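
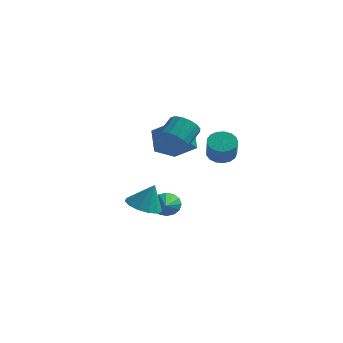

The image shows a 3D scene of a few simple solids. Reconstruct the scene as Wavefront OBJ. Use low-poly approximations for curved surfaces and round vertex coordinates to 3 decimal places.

v -1.912 3.672 -0.775
v -1.311 4.009 -0.79
v -0.926 3.366 0.16
v -1.528 3.028 0.175
v -1.499 4.192 -0.59
v -1.114 3.549 0.36
v -1.782 4.256 -0.432
v -1.397 3.613 0.518
v -2.095 4.186 -0.352
v -1.71 3.543 0.597
v -2.366 3.998 -0.37
v -1.981 3.355 0.58
v -2.533 3.736 -0.48
v -2.148 3.092 0.47
v -2.558 3.458 -0.658
v -2.173 2.815 0.292
v -2.435 3.23 -0.862
v -2.05 2.586 0.087
v -2.193 3.103 -1.047
v -1.808 2.459 -0.097
v -1.886 3.106 -1.169
v -1.501 2.463 -0.219
v -1.585 3.239 -1.201
v -1.2 2.595 -0.251
v -1.359 3.471 -1.135
v -0.975 2.827 -0.185
v -1.26 3.749 -0.987
v -0.876 3.105 -0.037
v -2.989 -1.251 -2.554
v -2.241 -0.969 -2.872
v -2.551 -1.049 -1.346
v -2.528 -0.58 -2.833
v -2.962 -0.405 -2.705
v -3.404 -0.498 -2.529
v -3.714 -0.83 -2.361
v -3.794 -1.296 -2.254
v -3.618 -1.747 -2.243
v -3.243 -2.041 -2.33
v -2.787 -2.084 -2.488
v -2.395 -1.862 -2.667
v -2.192 -1.447 -2.81
v -4.081 2.547 -3.983
v -3.685 2.558 -4.523
v -3.439 1.373 -3.537
v -3.515 2.742 -4.284
v -3.496 2.874 -3.963
v -3.635 2.918 -3.648
v -3.893 2.863 -3.423
v -4.201 2.723 -3.348
v -4.477 2.536 -3.443
v -4.647 2.352 -3.683
v -4.665 2.22 -4.003
v -4.527 2.176 -4.318
v -4.269 2.231 -4.543
v -3.961 2.371 -4.618
v -2.896 2.601 0.323
v -2.367 2 1.172
v -3.813 1.04 -0.212
v -3.284 0.439 0.637
v -4.08 1.25 0.904
v -3.513 2.215 1.235
v -2.667 0.825 -0.275
v -2.1 1.79 0.056
v -2.226 0.902 0.803
v -3.099 1.165 1.532
v -3.081 1.875 -0.572
v -3.954 2.138 0.157
v -1.651 -1.09 1.408
v -1.368 -0.698 0.861
v -1.266 0.182 1.545
v -1.549 -0.21 2.092
v -1.741 -0.639 0.841
v -1.639 0.241 1.525
v -2.09 -0.701 0.973
v -1.987 0.179 1.657
v -2.321 -0.868 1.221
v -2.218 0.013 1.906
v -2.373 -1.093 1.52
v -2.27 -0.213 2.204
v -2.231 -1.319 1.788
v -2.128 -0.438 2.473
v -1.934 -1.482 1.955
v -1.832 -0.602 2.639
v -1.561 -1.541 1.975
v -1.459 -0.661 2.659
v -1.213 -1.479 1.843
v -1.11 -0.599 2.527
v -0.982 -1.313 1.594
v -0.879 -0.432 2.279
v -0.93 -1.087 1.296
v -0.827 -0.207 1.98
v -1.072 -0.862 1.027
v -0.969 0.019 1.712
f 2 1 5
f 2 5 3
f 3 5 6
f 3 6 4
f 5 1 7
f 5 7 6
f 6 7 8
f 6 8 4
f 7 1 9
f 7 9 8
f 8 9 10
f 8 10 4
f 9 1 11
f 9 11 10
f 10 11 12
f 10 12 4
f 11 1 13
f 11 13 12
f 12 13 14
f 12 14 4
f 13 1 15
f 13 15 14
f 14 15 16
f 14 16 4
f 15 1 17
f 15 17 16
f 16 17 18
f 16 18 4
f 17 1 19
f 17 19 18
f 18 19 20
f 18 20 4
f 19 1 21
f 19 21 20
f 20 21 22
f 20 22 4
f 21 1 23
f 21 23 22
f 22 23 24
f 22 24 4
f 23 1 25
f 23 25 24
f 24 25 26
f 24 26 4
f 25 1 27
f 25 27 26
f 26 27 28
f 26 28 4
f 27 1 2
f 27 2 28
f 28 2 3
f 28 3 4
f 30 29 32
f 30 32 31
f 32 29 33
f 32 33 31
f 33 29 34
f 33 34 31
f 34 29 35
f 34 35 31
f 35 29 36
f 35 36 31
f 36 29 37
f 36 37 31
f 37 29 38
f 37 38 31
f 38 29 39
f 38 39 31
f 39 29 40
f 39 40 31
f 40 29 41
f 40 41 31
f 41 29 30
f 41 30 31
f 43 42 45
f 43 45 44
f 45 42 46
f 45 46 44
f 46 42 47
f 46 47 44
f 47 42 48
f 47 48 44
f 48 42 49
f 48 49 44
f 49 42 50
f 49 50 44
f 50 42 51
f 50 51 44
f 51 42 52
f 51 52 44
f 52 42 53
f 52 53 44
f 53 42 54
f 53 54 44
f 54 42 55
f 54 55 44
f 55 42 43
f 55 43 44
f 56 67 61
f 56 61 57
f 56 57 63
f 56 63 66
f 56 66 67
f 57 61 65
f 61 67 60
f 67 66 58
f 66 63 62
f 63 57 64
f 59 65 60
f 59 60 58
f 59 58 62
f 59 62 64
f 59 64 65
f 60 65 61
f 58 60 67
f 62 58 66
f 64 62 63
f 65 64 57
f 69 68 72
f 69 72 70
f 70 72 73
f 70 73 71
f 72 68 74
f 72 74 73
f 73 74 75
f 73 75 71
f 74 68 76
f 74 76 75
f 75 76 77
f 75 77 71
f 76 68 78
f 76 78 77
f 77 78 79
f 77 79 71
f 78 68 80
f 78 80 79
f 79 80 81
f 79 81 71
f 80 68 82
f 80 82 81
f 81 82 83
f 81 83 71
f 82 68 84
f 82 84 83
f 83 84 85
f 83 85 71
f 84 68 86
f 84 86 85
f 85 86 87
f 85 87 71
f 86 68 88
f 86 88 87
f 87 88 89
f 87 89 71
f 88 68 90
f 88 90 89
f 89 90 91
f 89 91 71
f 90 68 92
f 90 92 91
f 91 92 93
f 91 93 71
f 92 68 69
f 92 69 93
f 93 69 70
f 93 70 71



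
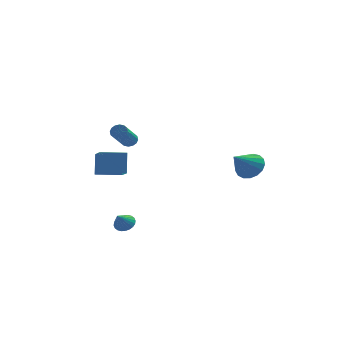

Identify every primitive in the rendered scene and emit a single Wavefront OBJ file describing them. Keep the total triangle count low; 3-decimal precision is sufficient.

v -1.861 0.856 1.142
v -1.609 0.578 0.812
v -1.887 -0.974 1.908
v -2.139 -0.696 2.238
v -1.43 0.663 0.978
v -1.708 -0.889 2.074
v -1.366 0.8 1.189
v -1.644 -0.752 2.284
v -1.436 0.952 1.386
v -1.713 -0.6 2.482
v -1.619 1.078 1.519
v -1.897 -0.474 2.614
v -1.867 1.145 1.55
v -2.145 -0.407 2.646
v -2.113 1.134 1.472
v -2.391 -0.418 2.568
v -2.292 1.049 1.306
v -2.57 -0.503 2.402
v -2.356 0.912 1.096
v -2.634 -0.64 2.191
v -2.287 0.76 0.898
v -2.564 -0.792 1.994
v -2.103 0.634 0.766
v -2.381 -0.918 1.861
v -1.855 0.567 0.734
v -2.133 -0.985 1.83
v 4.335 4.107 -1.655
v 5.091 4.123 -1.079
v 3.545 2.953 -0.585
v 4.824 4.454 -0.918
v 4.446 4.706 -0.926
v 4.042 4.821 -1.101
v 3.705 4.772 -1.402
v 3.513 4.571 -1.762
v 3.509 4.263 -2.097
v 3.694 3.92 -2.33
v 4.026 3.619 -2.409
v 4.429 3.43 -2.315
v 4.81 3.396 -2.07
v 5.083 3.525 -1.729
v 5.184 3.787 -1.372
v -3.204 -0.795 -0.778
v -3.269 -0.216 0.517
v -3.718 0.656 -1.452
v -3.783 1.235 -0.156
v -1.797 -0.355 -0.904
v -1.862 0.224 0.392
v -2.311 1.096 -1.577
v -2.376 1.675 -0.282
v -1.517 -2.786 -3.592
v -1.204 -2.45 -3.191
v -1.783 -3.454 -2.828
v -1.419 -2.35 -3.177
v -1.649 -2.315 -3.227
v -1.859 -2.353 -3.333
v -2.017 -2.456 -3.478
v -2.099 -2.609 -3.64
v -2.093 -2.79 -3.795
v -1.998 -2.969 -3.92
v -1.831 -3.121 -3.994
v -1.616 -3.222 -4.008
v -1.385 -3.256 -3.958
v -1.175 -3.219 -3.852
v -1.017 -3.116 -3.707
v -0.935 -2.962 -3.545
v -0.942 -2.782 -3.39
v -1.036 -2.602 -3.265
f 2 1 5
f 2 5 3
f 3 5 6
f 3 6 4
f 5 1 7
f 5 7 6
f 6 7 8
f 6 8 4
f 7 1 9
f 7 9 8
f 8 9 10
f 8 10 4
f 9 1 11
f 9 11 10
f 10 11 12
f 10 12 4
f 11 1 13
f 11 13 12
f 12 13 14
f 12 14 4
f 13 1 15
f 13 15 14
f 14 15 16
f 14 16 4
f 15 1 17
f 15 17 16
f 16 17 18
f 16 18 4
f 17 1 19
f 17 19 18
f 18 19 20
f 18 20 4
f 19 1 21
f 19 21 20
f 20 21 22
f 20 22 4
f 21 1 23
f 21 23 22
f 22 23 24
f 22 24 4
f 23 1 25
f 23 25 24
f 24 25 26
f 24 26 4
f 25 1 2
f 25 2 26
f 26 2 3
f 26 3 4
f 28 27 30
f 28 30 29
f 30 27 31
f 30 31 29
f 31 27 32
f 31 32 29
f 32 27 33
f 32 33 29
f 33 27 34
f 33 34 29
f 34 27 35
f 34 35 29
f 35 27 36
f 35 36 29
f 36 27 37
f 36 37 29
f 37 27 38
f 37 38 29
f 38 27 39
f 38 39 29
f 39 27 40
f 39 40 29
f 40 27 41
f 40 41 29
f 41 27 28
f 41 28 29
f 43 45 42
f 46 43 42
f 42 45 44
f 44 46 42
f 43 49 45
f 47 43 46
f 47 49 43
f 45 49 44
f 48 46 44
f 44 49 48
f 48 47 46
f 49 47 48
f 51 50 53
f 51 53 52
f 53 50 54
f 53 54 52
f 54 50 55
f 54 55 52
f 55 50 56
f 55 56 52
f 56 50 57
f 56 57 52
f 57 50 58
f 57 58 52
f 58 50 59
f 58 59 52
f 59 50 60
f 59 60 52
f 60 50 61
f 60 61 52
f 61 50 62
f 61 62 52
f 62 50 63
f 62 63 52
f 63 50 64
f 63 64 52
f 64 50 65
f 64 65 52
f 65 50 66
f 65 66 52
f 66 50 67
f 66 67 52
f 67 50 51
f 67 51 52



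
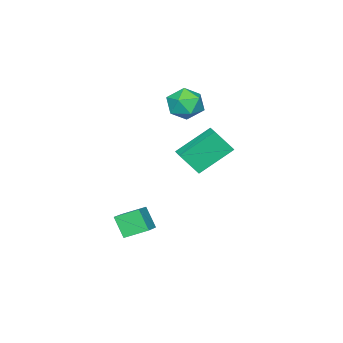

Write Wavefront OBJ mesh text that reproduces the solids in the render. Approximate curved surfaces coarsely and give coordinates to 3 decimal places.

v -4.315 -1.634 2.939
v -3.477 -1.093 3.15
v -3.423 -2.647 1.99
v -2.585 -2.106 2.201
v -3.027 -2.665 2.93
v -3.579 -2.039 3.516
v -3.321 -1.701 1.624
v -3.873 -1.075 2.21
v -2.862 -1.134 2.337
v -2.681 -1.73 3.144
v -4.219 -2.01 1.996
v -4.038 -2.606 2.803
v -2.191 1.505 1.335
v -1.681 0.79 2.476
v -1.657 2.123 1.484
v -1.147 1.408 2.624
v -0.773 0.572 0.116
v -0.263 -0.143 1.256
v -0.239 1.19 0.264
v 0.271 0.475 1.405
v 1.538 0.092 -2.784
v 1.355 -0.589 -1.764
v 2.691 0.563 -2.262
v 2.508 -0.118 -1.243
v 2.152 -0.842 -3.297
v 1.969 -1.523 -2.278
v 3.305 -0.371 -2.776
v 3.122 -1.052 -1.756
f 1 12 6
f 1 6 2
f 1 2 8
f 1 8 11
f 1 11 12
f 2 6 10
f 6 12 5
f 12 11 3
f 11 8 7
f 8 2 9
f 4 10 5
f 4 5 3
f 4 3 7
f 4 7 9
f 4 9 10
f 5 10 6
f 3 5 12
f 7 3 11
f 9 7 8
f 10 9 2
f 14 16 13
f 17 14 13
f 13 16 15
f 15 17 13
f 14 20 16
f 18 14 17
f 18 20 14
f 16 20 15
f 19 17 15
f 15 20 19
f 19 18 17
f 20 18 19
f 22 24 21
f 25 22 21
f 21 24 23
f 23 25 21
f 22 28 24
f 26 22 25
f 26 28 22
f 24 28 23
f 27 25 23
f 23 28 27
f 27 26 25
f 28 26 27



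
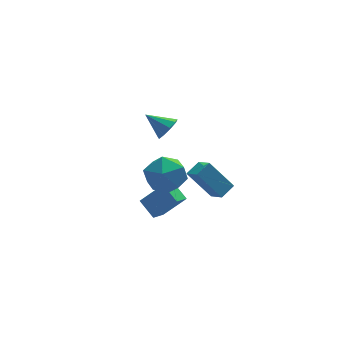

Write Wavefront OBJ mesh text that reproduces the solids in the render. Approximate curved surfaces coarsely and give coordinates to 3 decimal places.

v 1.472 -2.802 -0.734
v 1.803 -3.671 -0.224
v 2.188 -2.307 -0.354
v 2.519 -3.175 0.156
v 2.601 -3.265 -2.256
v 2.932 -4.133 -1.746
v 3.317 -2.769 -1.876
v 3.648 -3.638 -1.366
v 1.881 3.597 -1.948
v 2.365 4.221 -1.818
v 0.819 4.243 -1.092
v 2.06 4.311 -2.263
v 1.672 4.067 -2.562
v 1.381 3.603 -2.573
v 1.325 3.137 -2.292
v 1.529 2.886 -1.85
v 1.898 2.968 -1.455
v 2.259 3.345 -1.29
v 2.444 3.84 -1.433
v 0.625 -1.278 -4.853
v -0.001 -1.881 -4.521
v 0.117 -0.376 -4.169
v -0.508 -0.979 -3.838
v 1.728 -1.681 -3.502
v 1.103 -2.284 -3.171
v 1.221 -0.779 -2.819
v 0.595 -1.382 -2.487
v 1.02 -0.716 -2.303
v 1.787 -1.658 -2.001
v -0.427 -1.522 -1.139
v 0.34 -2.464 -0.837
v 0.573 -1.307 -0.419
v 1.468 -0.809 -1.138
v -0.108 -2.371 -2.002
v 0.787 -1.873 -2.721
v 1.09 -2.68 -1.815
v 1.511 -2.023 -0.836
v -0.151 -1.157 -2.304
v 0.27 -0.5 -1.325
f 2 4 1
f 5 2 1
f 1 4 3
f 3 5 1
f 2 8 4
f 6 2 5
f 6 8 2
f 4 8 3
f 7 5 3
f 3 8 7
f 7 6 5
f 8 6 7
f 10 9 12
f 10 12 11
f 12 9 13
f 12 13 11
f 13 9 14
f 13 14 11
f 14 9 15
f 14 15 11
f 15 9 16
f 15 16 11
f 16 9 17
f 16 17 11
f 17 9 18
f 17 18 11
f 18 9 19
f 18 19 11
f 19 9 10
f 19 10 11
f 21 23 20
f 24 21 20
f 20 23 22
f 22 24 20
f 21 27 23
f 25 21 24
f 25 27 21
f 23 27 22
f 26 24 22
f 22 27 26
f 26 25 24
f 27 25 26
f 28 39 33
f 28 33 29
f 28 29 35
f 28 35 38
f 28 38 39
f 29 33 37
f 33 39 32
f 39 38 30
f 38 35 34
f 35 29 36
f 31 37 32
f 31 32 30
f 31 30 34
f 31 34 36
f 31 36 37
f 32 37 33
f 30 32 39
f 34 30 38
f 36 34 35
f 37 36 29



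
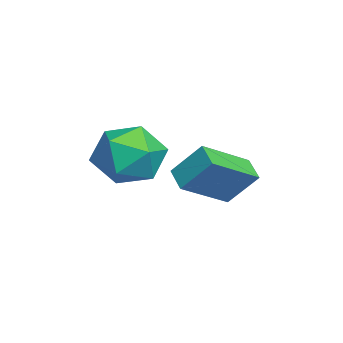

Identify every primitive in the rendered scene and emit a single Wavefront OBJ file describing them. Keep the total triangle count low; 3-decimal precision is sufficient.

v 2.727 1.733 -0.835
v 3.175 2.332 0.075
v 3.585 0.148 -0.215
v 4.033 0.747 0.695
v 2.875 0.537 0.641
v 2.345 1.516 0.258
v 4.415 0.964 -0.398
v 3.885 1.943 -0.781
v 4.218 1.856 0.345
v 3.267 1.592 0.987
v 3.493 0.888 -1.127
v 2.542 0.624 -0.485
v 1.366 3.994 -2.692
v 0.597 3.688 -2.288
v 1.574 4.903 -1.608
v 0.805 4.598 -1.205
v 2.395 2.642 -1.755
v 1.626 2.337 -1.352
v 2.603 3.552 -0.672
v 1.834 3.246 -0.268
f 1 12 6
f 1 6 2
f 1 2 8
f 1 8 11
f 1 11 12
f 2 6 10
f 6 12 5
f 12 11 3
f 11 8 7
f 8 2 9
f 4 10 5
f 4 5 3
f 4 3 7
f 4 7 9
f 4 9 10
f 5 10 6
f 3 5 12
f 7 3 11
f 9 7 8
f 10 9 2
f 14 16 13
f 17 14 13
f 13 16 15
f 15 17 13
f 14 20 16
f 18 14 17
f 18 20 14
f 16 20 15
f 19 17 15
f 15 20 19
f 19 18 17
f 20 18 19



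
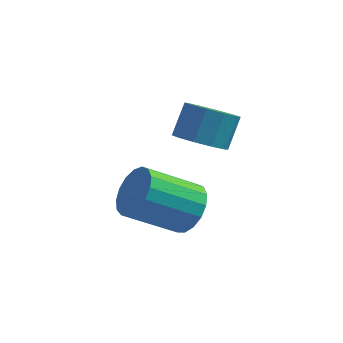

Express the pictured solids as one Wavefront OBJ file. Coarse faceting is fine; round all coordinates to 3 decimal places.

v 1.549 2.055 0.641
v 2.082 2.585 0.146
v 2.283 3.335 1.163
v 1.751 2.805 1.659
v 1.562 2.779 0.106
v 1.763 3.528 1.124
v 1.037 2.696 0.271
v 1.238 3.445 1.289
v 0.708 2.368 0.577
v 0.909 3.118 1.595
v 0.7 1.921 0.908
v 0.902 2.671 1.926
v 1.017 1.525 1.137
v 1.218 2.275 2.154
v 1.537 1.332 1.176
v 1.738 2.081 2.194
v 2.062 1.415 1.011
v 2.263 2.164 2.029
v 2.391 1.742 0.705
v 2.592 2.492 1.723
v 2.398 2.189 0.374
v 2.6 2.939 1.392
v 1.351 1.528 -2.134
v 1.913 1.541 -1.356
v 0.371 0.745 -0.228
v -0.191 0.732 -1.006
v 1.707 1.951 -1.349
v 0.164 1.155 -0.221
v 1.419 2.265 -1.522
v -0.124 1.469 -0.394
v 1.115 2.409 -1.835
v -0.427 1.613 -0.707
v 0.866 2.352 -2.217
v -0.677 1.556 -1.089
v 0.727 2.106 -2.579
v -0.815 1.31 -1.452
v 0.732 1.727 -2.84
v -0.81 0.932 -1.712
v 0.879 1.303 -2.939
v -0.664 0.507 -1.811
v 1.134 0.931 -2.853
v -0.409 0.135 -1.725
v 1.438 0.695 -2.603
v -0.104 -0.101 -1.475
v 1.723 0.65 -2.245
v 0.18 -0.146 -1.117
v 1.923 0.806 -1.862
v 0.38 0.01 -0.734
v 1.991 1.128 -1.541
v 0.449 0.332 -0.413
f 2 1 5
f 2 5 3
f 3 5 6
f 3 6 4
f 5 1 7
f 5 7 6
f 6 7 8
f 6 8 4
f 7 1 9
f 7 9 8
f 8 9 10
f 8 10 4
f 9 1 11
f 9 11 10
f 10 11 12
f 10 12 4
f 11 1 13
f 11 13 12
f 12 13 14
f 12 14 4
f 13 1 15
f 13 15 14
f 14 15 16
f 14 16 4
f 15 1 17
f 15 17 16
f 16 17 18
f 16 18 4
f 17 1 19
f 17 19 18
f 18 19 20
f 18 20 4
f 19 1 21
f 19 21 20
f 20 21 22
f 20 22 4
f 21 1 2
f 21 2 22
f 22 2 3
f 22 3 4
f 24 23 27
f 24 27 25
f 25 27 28
f 25 28 26
f 27 23 29
f 27 29 28
f 28 29 30
f 28 30 26
f 29 23 31
f 29 31 30
f 30 31 32
f 30 32 26
f 31 23 33
f 31 33 32
f 32 33 34
f 32 34 26
f 33 23 35
f 33 35 34
f 34 35 36
f 34 36 26
f 35 23 37
f 35 37 36
f 36 37 38
f 36 38 26
f 37 23 39
f 37 39 38
f 38 39 40
f 38 40 26
f 39 23 41
f 39 41 40
f 40 41 42
f 40 42 26
f 41 23 43
f 41 43 42
f 42 43 44
f 42 44 26
f 43 23 45
f 43 45 44
f 44 45 46
f 44 46 26
f 45 23 47
f 45 47 46
f 46 47 48
f 46 48 26
f 47 23 49
f 47 49 48
f 48 49 50
f 48 50 26
f 49 23 24
f 49 24 50
f 50 24 25
f 50 25 26



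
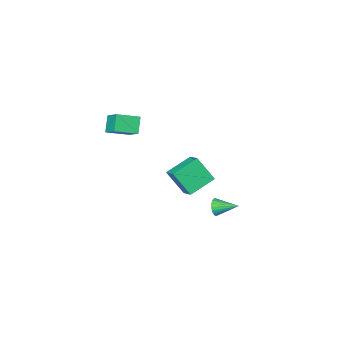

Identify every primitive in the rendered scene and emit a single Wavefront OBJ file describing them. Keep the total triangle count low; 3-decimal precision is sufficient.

v 1.608 3.707 0.884
v 1.733 4.649 1.419
v 3.171 3.842 0.283
v 3.296 4.783 0.818
v 2.204 2.857 2.242
v 2.329 3.798 2.777
v 3.767 2.991 1.641
v 3.892 3.933 2.176
v 3.286 -4.578 1.517
v 3.412 -3.277 2.44
v 1.973 -4.157 1.102
v 2.099 -2.856 2.025
v 3.761 -3.984 0.615
v 3.887 -2.683 1.538
v 2.448 -3.563 0.2
v 2.574 -2.262 1.123
v -0.008 1.921 -3.42
v 0.315 2.017 -2.923
v -0.912 2.899 -3.02
v 0.418 2.178 -3.084
v 0.447 2.294 -3.303
v 0.398 2.346 -3.542
v 0.278 2.325 -3.759
v 0.109 2.234 -3.919
v -0.08 2.089 -3.992
v -0.257 1.915 -3.966
v -0.391 1.742 -3.846
v -0.458 1.6 -3.652
v -0.448 1.514 -3.418
v -0.362 1.498 -3.185
v -0.214 1.555 -2.992
v -0.031 1.676 -2.873
v 0.156 1.839 -2.849
f 2 4 1
f 5 2 1
f 1 4 3
f 3 5 1
f 2 8 4
f 6 2 5
f 6 8 2
f 4 8 3
f 7 5 3
f 3 8 7
f 7 6 5
f 8 6 7
f 10 12 9
f 13 10 9
f 9 12 11
f 11 13 9
f 10 16 12
f 14 10 13
f 14 16 10
f 12 16 11
f 15 13 11
f 11 16 15
f 15 14 13
f 16 14 15
f 18 17 20
f 18 20 19
f 20 17 21
f 20 21 19
f 21 17 22
f 21 22 19
f 22 17 23
f 22 23 19
f 23 17 24
f 23 24 19
f 24 17 25
f 24 25 19
f 25 17 26
f 25 26 19
f 26 17 27
f 26 27 19
f 27 17 28
f 27 28 19
f 28 17 29
f 28 29 19
f 29 17 30
f 29 30 19
f 30 17 31
f 30 31 19
f 31 17 32
f 31 32 19
f 32 17 33
f 32 33 19
f 33 17 18
f 33 18 19



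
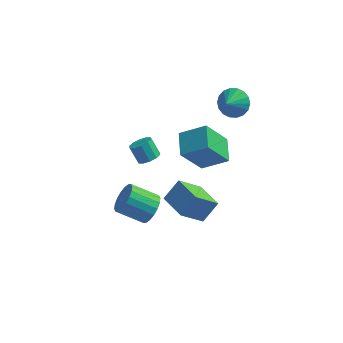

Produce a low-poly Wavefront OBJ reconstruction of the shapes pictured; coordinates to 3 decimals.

v 0.438 -3.167 -0.015
v -0.558 -3.964 1.227
v 1.073 -2.484 0.933
v 0.077 -3.28 2.175
v 1.543 -4.36 0.105
v 0.547 -5.156 1.347
v 2.178 -3.676 1.053
v 1.182 -4.473 2.295
v -2.675 2.542 -2.766
v -2.086 2.654 -2.445
v -2.656 3.03 -1.532
v -3.245 2.918 -1.854
v -2.189 3.004 -2.654
v -2.759 3.38 -1.741
v -2.478 3.177 -2.905
v -3.047 3.554 -1.992
v -2.842 3.108 -3.104
v -3.411 3.485 -2.191
v -3.142 2.823 -3.174
v -3.712 3.199 -2.261
v -3.264 2.43 -3.088
v -3.834 2.806 -2.175
v -3.161 2.08 -2.879
v -3.731 2.456 -1.966
v -2.873 1.906 -2.628
v -3.442 2.283 -1.715
v -2.509 1.975 -2.429
v -3.078 2.352 -1.516
v -2.208 2.261 -2.359
v -2.778 2.637 -1.446
v 0.933 -1.489 1.463
v -0.044 -2.214 3.224
v 0.593 -0.129 1.835
v -0.383 -0.854 3.595
v 2.323 -1.366 2.285
v 1.347 -2.091 4.045
v 1.984 -0.006 2.656
v 1.007 -0.731 4.417
v -1.687 -1.702 -2.597
v -1.267 -1.372 -1.848
v -2.732 -1.488 -0.974
v -3.153 -1.818 -1.723
v -1.404 -1.033 -2.032
v -2.869 -1.149 -1.159
v -1.597 -0.826 -2.329
v -3.062 -0.943 -1.455
v -1.808 -0.793 -2.678
v -3.273 -0.91 -1.805
v -1.995 -0.94 -3.011
v -3.46 -1.057 -2.138
v -2.121 -1.238 -3.263
v -3.586 -1.355 -2.389
v -2.161 -1.628 -3.382
v -3.627 -1.744 -2.508
v -2.108 -2.032 -3.346
v -3.573 -2.148 -2.472
v -1.971 -2.371 -3.161
v -3.436 -2.487 -2.288
v -1.778 -2.577 -2.865
v -3.243 -2.694 -1.991
v -1.567 -2.61 -2.515
v -3.032 -2.727 -1.642
v -1.38 -2.463 -2.182
v -2.845 -2.58 -1.309
v -1.254 -2.165 -1.931
v -2.719 -2.282 -1.057
v -1.213 -1.776 -1.812
v -2.679 -1.892 -0.938
v 1.873 2.619 3.125
v 2.762 2.517 3.337
v 1.607 1.781 3.835
v 2.634 2.791 3.612
v 2.354 3.032 3.791
v 1.98 3.19 3.838
v 1.584 3.235 3.743
v 1.245 3.159 3.526
v 1.031 2.975 3.23
v 0.983 2.721 2.912
v 1.112 2.446 2.637
v 1.391 2.206 2.458
v 1.766 2.047 2.412
v 2.162 2.002 2.506
v 2.5 2.079 2.723
v 2.715 2.263 3.02
f 2 4 1
f 5 2 1
f 1 4 3
f 3 5 1
f 2 8 4
f 6 2 5
f 6 8 2
f 4 8 3
f 7 5 3
f 3 8 7
f 7 6 5
f 8 6 7
f 10 9 13
f 10 13 11
f 11 13 14
f 11 14 12
f 13 9 15
f 13 15 14
f 14 15 16
f 14 16 12
f 15 9 17
f 15 17 16
f 16 17 18
f 16 18 12
f 17 9 19
f 17 19 18
f 18 19 20
f 18 20 12
f 19 9 21
f 19 21 20
f 20 21 22
f 20 22 12
f 21 9 23
f 21 23 22
f 22 23 24
f 22 24 12
f 23 9 25
f 23 25 24
f 24 25 26
f 24 26 12
f 25 9 27
f 25 27 26
f 26 27 28
f 26 28 12
f 27 9 29
f 27 29 28
f 28 29 30
f 28 30 12
f 29 9 10
f 29 10 30
f 30 10 11
f 30 11 12
f 32 34 31
f 35 32 31
f 31 34 33
f 33 35 31
f 32 38 34
f 36 32 35
f 36 38 32
f 34 38 33
f 37 35 33
f 33 38 37
f 37 36 35
f 38 36 37
f 40 39 43
f 40 43 41
f 41 43 44
f 41 44 42
f 43 39 45
f 43 45 44
f 44 45 46
f 44 46 42
f 45 39 47
f 45 47 46
f 46 47 48
f 46 48 42
f 47 39 49
f 47 49 48
f 48 49 50
f 48 50 42
f 49 39 51
f 49 51 50
f 50 51 52
f 50 52 42
f 51 39 53
f 51 53 52
f 52 53 54
f 52 54 42
f 53 39 55
f 53 55 54
f 54 55 56
f 54 56 42
f 55 39 57
f 55 57 56
f 56 57 58
f 56 58 42
f 57 39 59
f 57 59 58
f 58 59 60
f 58 60 42
f 59 39 61
f 59 61 60
f 60 61 62
f 60 62 42
f 61 39 63
f 61 63 62
f 62 63 64
f 62 64 42
f 63 39 65
f 63 65 64
f 64 65 66
f 64 66 42
f 65 39 67
f 65 67 66
f 66 67 68
f 66 68 42
f 67 39 40
f 67 40 68
f 68 40 41
f 68 41 42
f 70 69 72
f 70 72 71
f 72 69 73
f 72 73 71
f 73 69 74
f 73 74 71
f 74 69 75
f 74 75 71
f 75 69 76
f 75 76 71
f 76 69 77
f 76 77 71
f 77 69 78
f 77 78 71
f 78 69 79
f 78 79 71
f 79 69 80
f 79 80 71
f 80 69 81
f 80 81 71
f 81 69 82
f 81 82 71
f 82 69 83
f 82 83 71
f 83 69 84
f 83 84 71
f 84 69 70
f 84 70 71



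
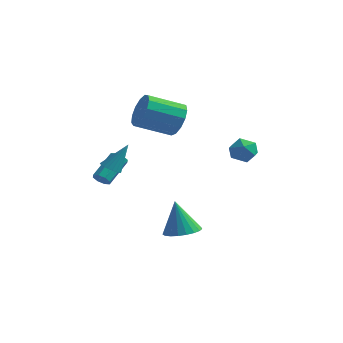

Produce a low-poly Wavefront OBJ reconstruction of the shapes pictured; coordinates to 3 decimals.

v -2.854 -3.779 0.352
v -2.494 -3.406 0.031
v -2.266 -3.061 1.848
v -2.707 -3.27 0.05
v -2.946 -3.222 0.121
v -3.169 -3.27 0.232
v -3.337 -3.406 0.364
v -3.422 -3.607 0.493
v -3.409 -3.837 0.599
v -3.3 -4.057 0.662
v -3.114 -4.229 0.671
v -2.883 -4.324 0.625
v -2.647 -4.324 0.532
v -2.447 -4.229 0.408
v -2.317 -4.057 0.274
v -2.28 -3.837 0.154
v -2.343 -3.606 0.068
v 2.302 0.912 1.747
v 2.915 0.806 1.165
v 1.985 -0.426 1.655
v 2.598 -0.532 1.073
v 2.803 -0.365 1.883
v 2.999 0.462 1.939
v 1.901 -0.082 0.881
v 2.097 0.745 0.937
v 2.667 0.192 0.63
v 3.225 0.017 1.249
v 1.675 0.363 1.571
v 2.233 0.188 2.19
v 0.283 -2.049 -3.92
v 1.266 -1.985 -3.699
v -0.163 -2.051 -1.94
v 1.156 -1.58 -3.723
v 0.894 -1.257 -3.782
v 0.527 -1.07 -3.864
v 0.118 -1.053 -3.956
v -0.263 -1.208 -4.042
v -0.55 -1.508 -4.107
v -0.692 -1.902 -4.139
v -0.666 -2.321 -4.134
v -0.476 -2.693 -4.092
v -0.154 -2.954 -4.02
v 0.242 -3.058 -3.931
v 0.646 -2.988 -3.84
v 0.987 -2.755 -3.763
v 1.207 -2.4 -3.713
v -4 -2.956 -0.93
v -3.66 -2.72 -1.261
v -3.56 -1.289 -0.141
v -3.9 -1.524 0.19
v -4.046 -2.628 -1.344
v -3.946 -1.197 -0.224
v -4.405 -2.728 -1.185
v -4.305 -1.297 -0.065
v -4.527 -2.961 -0.876
v -4.427 -1.53 0.244
v -4.34 -3.191 -0.599
v -4.24 -1.76 0.521
v -3.954 -3.283 -0.516
v -3.854 -1.852 0.604
v -3.595 -3.183 -0.675
v -3.495 -1.752 0.445
v -3.473 -2.95 -0.984
v -3.373 -1.519 0.136
v -2.032 1.122 2.465
v -1.343 0.918 3.297
v -2.739 -0.486 4.108
v -3.428 -0.282 3.275
v -1.706 1.385 3.482
v -3.102 -0.019 4.293
v -2.173 1.769 3.343
v -3.569 0.365 4.154
v -2.594 1.948 2.925
v -3.991 0.543 3.736
v -2.838 1.864 2.361
v -4.234 0.459 3.172
v -2.825 1.545 1.83
v -4.221 0.14 2.641
v -2.561 1.091 1.501
v -3.957 -0.313 2.311
v -2.128 0.648 1.477
v -3.525 -0.757 2.288
v -1.665 0.355 1.767
v -3.062 -1.049 2.578
v -1.319 0.306 2.278
v -2.715 -1.099 3.089
v -1.199 0.516 2.849
v -2.595 -0.889 3.66
f 2 1 4
f 2 4 3
f 4 1 5
f 4 5 3
f 5 1 6
f 5 6 3
f 6 1 7
f 6 7 3
f 7 1 8
f 7 8 3
f 8 1 9
f 8 9 3
f 9 1 10
f 9 10 3
f 10 1 11
f 10 11 3
f 11 1 12
f 11 12 3
f 12 1 13
f 12 13 3
f 13 1 14
f 13 14 3
f 14 1 15
f 14 15 3
f 15 1 16
f 15 16 3
f 16 1 17
f 16 17 3
f 17 1 2
f 17 2 3
f 18 29 23
f 18 23 19
f 18 19 25
f 18 25 28
f 18 28 29
f 19 23 27
f 23 29 22
f 29 28 20
f 28 25 24
f 25 19 26
f 21 27 22
f 21 22 20
f 21 20 24
f 21 24 26
f 21 26 27
f 22 27 23
f 20 22 29
f 24 20 28
f 26 24 25
f 27 26 19
f 31 30 33
f 31 33 32
f 33 30 34
f 33 34 32
f 34 30 35
f 34 35 32
f 35 30 36
f 35 36 32
f 36 30 37
f 36 37 32
f 37 30 38
f 37 38 32
f 38 30 39
f 38 39 32
f 39 30 40
f 39 40 32
f 40 30 41
f 40 41 32
f 41 30 42
f 41 42 32
f 42 30 43
f 42 43 32
f 43 30 44
f 43 44 32
f 44 30 45
f 44 45 32
f 45 30 46
f 45 46 32
f 46 30 31
f 46 31 32
f 48 47 51
f 48 51 49
f 49 51 52
f 49 52 50
f 51 47 53
f 51 53 52
f 52 53 54
f 52 54 50
f 53 47 55
f 53 55 54
f 54 55 56
f 54 56 50
f 55 47 57
f 55 57 56
f 56 57 58
f 56 58 50
f 57 47 59
f 57 59 58
f 58 59 60
f 58 60 50
f 59 47 61
f 59 61 60
f 60 61 62
f 60 62 50
f 61 47 63
f 61 63 62
f 62 63 64
f 62 64 50
f 63 47 48
f 63 48 64
f 64 48 49
f 64 49 50
f 66 65 69
f 66 69 67
f 67 69 70
f 67 70 68
f 69 65 71
f 69 71 70
f 70 71 72
f 70 72 68
f 71 65 73
f 71 73 72
f 72 73 74
f 72 74 68
f 73 65 75
f 73 75 74
f 74 75 76
f 74 76 68
f 75 65 77
f 75 77 76
f 76 77 78
f 76 78 68
f 77 65 79
f 77 79 78
f 78 79 80
f 78 80 68
f 79 65 81
f 79 81 80
f 80 81 82
f 80 82 68
f 81 65 83
f 81 83 82
f 82 83 84
f 82 84 68
f 83 65 85
f 83 85 84
f 84 85 86
f 84 86 68
f 85 65 87
f 85 87 86
f 86 87 88
f 86 88 68
f 87 65 66
f 87 66 88
f 88 66 67
f 88 67 68



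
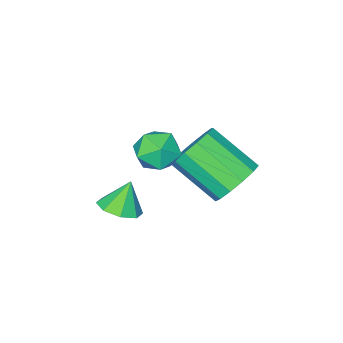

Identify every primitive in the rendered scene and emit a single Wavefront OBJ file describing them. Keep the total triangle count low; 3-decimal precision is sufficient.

v 1.021 3.042 2.647
v 1.512 2.535 2.23
v -0.032 2.545 2.01
v 0.459 2.038 1.593
v 0.344 1.928 2.398
v 0.995 2.235 2.791
v 0.485 2.845 1.449
v 1.136 3.152 1.842
v 1.181 2.413 1.489
v 1.094 1.846 2.075
v 0.386 3.234 2.165
v 0.299 2.667 2.751
v -1.673 3.444 -0.209
v -0.947 3.934 0.133
v -0.441 2.406 1.251
v -1.167 1.916 0.909
v -1.358 4.033 0.453
v -0.852 2.504 1.571
v -1.868 3.944 0.563
v -1.362 2.416 1.681
v -2.317 3.697 0.428
v -1.811 2.168 1.546
v -2.561 3.369 0.091
v -2.055 1.841 1.208
v -2.523 3.066 -0.342
v -2.017 1.537 0.776
v -2.215 2.882 -0.732
v -1.709 1.354 0.386
v -1.736 2.877 -0.956
v -1.23 1.349 0.162
v -1.236 3.052 -0.943
v -0.73 1.524 0.175
v -0.875 3.352 -0.697
v -0.369 1.823 0.421
v -0.767 3.68 -0.296
v -0.261 2.152 0.822
v 0.653 0.595 -2.006
v 1.347 0.657 -1.678
v 0.167 0.585 -0.974
v 1.102 1.182 -1.789
v 0.593 1.362 -2.027
v 0.12 1.093 -2.252
v -0.041 0.532 -2.333
v 0.204 0.008 -2.222
v 0.712 -0.173 -1.985
v 1.186 0.096 -1.76
f 1 12 6
f 1 6 2
f 1 2 8
f 1 8 11
f 1 11 12
f 2 6 10
f 6 12 5
f 12 11 3
f 11 8 7
f 8 2 9
f 4 10 5
f 4 5 3
f 4 3 7
f 4 7 9
f 4 9 10
f 5 10 6
f 3 5 12
f 7 3 11
f 9 7 8
f 10 9 2
f 14 13 17
f 14 17 15
f 15 17 18
f 15 18 16
f 17 13 19
f 17 19 18
f 18 19 20
f 18 20 16
f 19 13 21
f 19 21 20
f 20 21 22
f 20 22 16
f 21 13 23
f 21 23 22
f 22 23 24
f 22 24 16
f 23 13 25
f 23 25 24
f 24 25 26
f 24 26 16
f 25 13 27
f 25 27 26
f 26 27 28
f 26 28 16
f 27 13 29
f 27 29 28
f 28 29 30
f 28 30 16
f 29 13 31
f 29 31 30
f 30 31 32
f 30 32 16
f 31 13 33
f 31 33 32
f 32 33 34
f 32 34 16
f 33 13 35
f 33 35 34
f 34 35 36
f 34 36 16
f 35 13 14
f 35 14 36
f 36 14 15
f 36 15 16
f 38 37 40
f 38 40 39
f 40 37 41
f 40 41 39
f 41 37 42
f 41 42 39
f 42 37 43
f 42 43 39
f 43 37 44
f 43 44 39
f 44 37 45
f 44 45 39
f 45 37 46
f 45 46 39
f 46 37 38
f 46 38 39



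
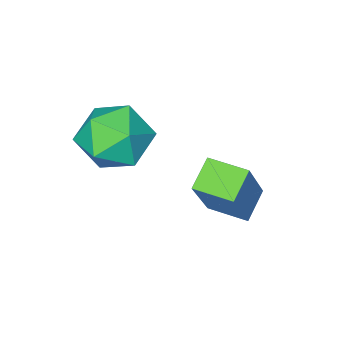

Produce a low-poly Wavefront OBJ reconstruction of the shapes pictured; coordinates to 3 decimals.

v -3.317 1.082 1.152
v -2.455 1.63 2.694
v -3.723 1.893 1.09
v -2.862 2.442 2.632
v -2.698 1.358 0.708
v -1.837 1.907 2.25
v -3.105 2.17 0.646
v -2.243 2.718 2.188
v -1.585 0.486 2.506
v -1.05 1.102 2.844
v -1.19 -0.422 3.536
v -0.655 0.194 3.874
v -1.531 0.296 3.921
v -1.775 0.858 3.285
v -0.465 -0.178 3.095
v -0.709 0.384 2.459
v -0.357 0.692 3.208
v -1.016 0.985 3.718
v -1.224 -0.305 2.662
v -1.883 -0.012 3.172
f 2 4 1
f 5 2 1
f 1 4 3
f 3 5 1
f 2 8 4
f 6 2 5
f 6 8 2
f 4 8 3
f 7 5 3
f 3 8 7
f 7 6 5
f 8 6 7
f 9 20 14
f 9 14 10
f 9 10 16
f 9 16 19
f 9 19 20
f 10 14 18
f 14 20 13
f 20 19 11
f 19 16 15
f 16 10 17
f 12 18 13
f 12 13 11
f 12 11 15
f 12 15 17
f 12 17 18
f 13 18 14
f 11 13 20
f 15 11 19
f 17 15 16
f 18 17 10



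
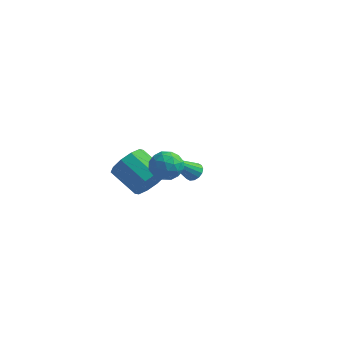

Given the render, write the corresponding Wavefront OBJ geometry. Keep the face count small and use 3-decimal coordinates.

v -1.495 -2.288 2.358
v -1.135 -2.507 1.716
v -1.565 -3.473 2.724
v -1.205 -3.692 2.082
v -0.824 -3.3 2.621
v -0.781 -2.567 2.394
v -1.919 -3.413 2.046
v -1.876 -2.68 1.819
v -1.398 -3.202 1.523
v -0.721 -3.133 1.878
v -1.979 -2.847 2.562
v -1.302 -2.778 2.917
v -1.309 -2.294 2.005
v -1.391 -3.686 2.435
v -1.167 -3.456 2.752
v -0.956 -3.585 2.374
v -1.101 -2.329 2.403
v -0.889 -2.458 2.026
v -0.706 -2.924 2.558
v -1.811 -3.522 2.414
v -1.599 -3.651 2.037
v -1.744 -2.395 2.066
v -1.533 -2.524 1.688
v -1.994 -3.056 1.882
v -1.252 -2.831 1.514
v -1.293 -3.528 1.729
v -1.712 -3.363 1.708
v -1.687 -2.933 1.575
v -0.854 -2.79 1.723
v -0.895 -3.486 1.938
v -0.671 -3.256 2.255
v -0.646 -2.825 2.122
v -1.008 -3.199 1.61
v -1.805 -2.494 2.502
v -1.846 -3.19 2.717
v -2.054 -3.155 2.318
v -2.029 -2.724 2.185
v -1.407 -2.452 2.711
v -1.448 -3.149 2.926
v -1.013 -3.047 2.865
v -0.988 -2.617 2.732
v -1.692 -2.781 2.83
v -2.51 -2.177 0.372
v -2.156 -2.455 1.14
v -3.475 -2.161 1.856
v -3.83 -1.883 1.088
v -2.06 -1.915 1.094
v -3.38 -1.621 1.81
v -2.137 -1.475 0.772
v -3.456 -1.181 1.489
v -2.356 -1.304 0.298
v -3.675 -1.01 1.014
v -2.634 -1.465 -0.148
v -3.954 -1.171 0.568
v -2.865 -1.899 -0.396
v -4.184 -1.605 0.32
v -2.96 -2.439 -0.35
v -4.28 -2.145 0.366
v -2.884 -2.879 -0.029
v -4.203 -2.585 0.688
v -2.665 -3.05 0.446
v -3.984 -2.756 1.162
v -2.386 -2.889 0.892
v -3.706 -2.595 1.608
v -3.288 2.953 -2.182
v -2.817 2.818 -2.039
v -4.112 1.627 -0.718
v -2.878 3.024 -1.887
v -3.049 3.212 -1.813
v -3.284 3.33 -1.838
v -3.519 3.347 -1.955
v -3.693 3.259 -2.133
v -3.759 3.088 -2.324
v -3.698 2.882 -2.477
v -3.527 2.694 -2.551
v -3.292 2.576 -2.526
v -3.056 2.559 -2.408
v -2.882 2.647 -2.23
f 1 38 17
f 38 12 41
f 17 41 6
f 38 41 17
f 1 17 13
f 17 6 18
f 13 18 2
f 17 18 13
f 1 13 22
f 13 2 23
f 22 23 8
f 13 23 22
f 1 22 34
f 22 8 37
f 34 37 11
f 22 37 34
f 1 34 38
f 34 11 42
f 38 42 12
f 34 42 38
f 2 18 29
f 18 6 32
f 29 32 10
f 18 32 29
f 6 41 19
f 41 12 40
f 19 40 5
f 41 40 19
f 12 42 39
f 42 11 35
f 39 35 3
f 42 35 39
f 11 37 36
f 37 8 24
f 36 24 7
f 37 24 36
f 8 23 28
f 23 2 25
f 28 25 9
f 23 25 28
f 4 30 16
f 30 10 31
f 16 31 5
f 30 31 16
f 4 16 14
f 16 5 15
f 14 15 3
f 16 15 14
f 4 14 21
f 14 3 20
f 21 20 7
f 14 20 21
f 4 21 26
f 21 7 27
f 26 27 9
f 21 27 26
f 4 26 30
f 26 9 33
f 30 33 10
f 26 33 30
f 5 31 19
f 31 10 32
f 19 32 6
f 31 32 19
f 3 15 39
f 15 5 40
f 39 40 12
f 15 40 39
f 7 20 36
f 20 3 35
f 36 35 11
f 20 35 36
f 9 27 28
f 27 7 24
f 28 24 8
f 27 24 28
f 10 33 29
f 33 9 25
f 29 25 2
f 33 25 29
f 44 43 47
f 44 47 45
f 45 47 48
f 45 48 46
f 47 43 49
f 47 49 48
f 48 49 50
f 48 50 46
f 49 43 51
f 49 51 50
f 50 51 52
f 50 52 46
f 51 43 53
f 51 53 52
f 52 53 54
f 52 54 46
f 53 43 55
f 53 55 54
f 54 55 56
f 54 56 46
f 55 43 57
f 55 57 56
f 56 57 58
f 56 58 46
f 57 43 59
f 57 59 58
f 58 59 60
f 58 60 46
f 59 43 61
f 59 61 60
f 60 61 62
f 60 62 46
f 61 43 63
f 61 63 62
f 62 63 64
f 62 64 46
f 63 43 44
f 63 44 64
f 64 44 45
f 64 45 46
f 66 65 68
f 66 68 67
f 68 65 69
f 68 69 67
f 69 65 70
f 69 70 67
f 70 65 71
f 70 71 67
f 71 65 72
f 71 72 67
f 72 65 73
f 72 73 67
f 73 65 74
f 73 74 67
f 74 65 75
f 74 75 67
f 75 65 76
f 75 76 67
f 76 65 77
f 76 77 67
f 77 65 78
f 77 78 67
f 78 65 66
f 78 66 67



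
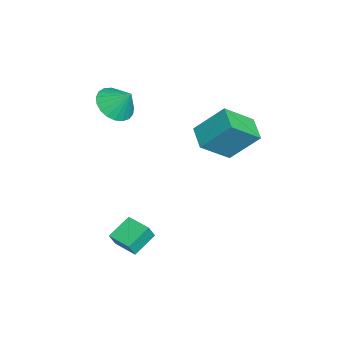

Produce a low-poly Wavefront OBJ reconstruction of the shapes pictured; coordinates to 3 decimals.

v 0.088 -0.263 -3.55
v 0.385 -0.515 -2.772
v 0.953 0.708 -3.565
v 1.25 0.455 -2.787
v 1.01 -1.095 -4.173
v 1.307 -1.348 -3.395
v 1.875 -0.125 -4.188
v 2.172 -0.377 -3.41
v -3.961 -1.44 1.861
v -3.526 -0.758 1.161
v -3.579 -0.64 2.879
v -3.942 -0.603 1.195
v -4.361 -0.592 1.345
v -4.711 -0.729 1.583
v -4.931 -0.988 1.87
v -4.984 -1.325 2.155
v -4.86 -1.683 2.389
v -4.58 -1.998 2.532
v -4.194 -2.217 2.559
v -3.767 -2.302 2.465
v -3.374 -2.237 2.267
v -3.082 -2.035 1.999
v -2.943 -1.73 1.706
v -2.979 -1.375 1.441
v -3.186 -1.031 1.248
v -2.142 2.301 1.603
v -2.112 3.705 3.069
v -2.906 3.636 0.34
v -2.875 5.04 1.806
v -0.905 2.66 1.234
v -0.874 4.064 2.7
v -1.668 3.995 -0.029
v -1.638 5.399 1.437
f 2 4 1
f 5 2 1
f 1 4 3
f 3 5 1
f 2 8 4
f 6 2 5
f 6 8 2
f 4 8 3
f 7 5 3
f 3 8 7
f 7 6 5
f 8 6 7
f 10 9 12
f 10 12 11
f 12 9 13
f 12 13 11
f 13 9 14
f 13 14 11
f 14 9 15
f 14 15 11
f 15 9 16
f 15 16 11
f 16 9 17
f 16 17 11
f 17 9 18
f 17 18 11
f 18 9 19
f 18 19 11
f 19 9 20
f 19 20 11
f 20 9 21
f 20 21 11
f 21 9 22
f 21 22 11
f 22 9 23
f 22 23 11
f 23 9 24
f 23 24 11
f 24 9 25
f 24 25 11
f 25 9 10
f 25 10 11
f 27 29 26
f 30 27 26
f 26 29 28
f 28 30 26
f 27 33 29
f 31 27 30
f 31 33 27
f 29 33 28
f 32 30 28
f 28 33 32
f 32 31 30
f 33 31 32



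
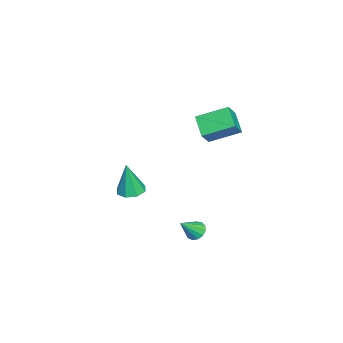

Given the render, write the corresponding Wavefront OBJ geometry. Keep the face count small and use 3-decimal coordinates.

v 2.901 2.639 -2.795
v 3.131 2.297 -3.189
v 3.579 2.001 -1.845
v 3.329 2.549 -3.161
v 3.39 2.83 -3.016
v 3.296 3.049 -2.802
v 3.077 3.139 -2.585
v 2.802 3.069 -2.435
v 2.558 2.864 -2.399
v 2.423 2.586 -2.489
v 2.44 2.326 -2.676
v 2.603 2.165 -2.901
v 2.861 2.154 -3.092
v -4.306 1.761 0.135
v -3.595 1.515 0.991
v -4.597 3.389 0.844
v -3.886 3.143 1.7
v -3.274 2.257 -0.58
v -2.563 2.011 0.276
v -3.565 3.885 0.129
v -2.854 3.639 0.985
v 0.395 -0.971 -2.068
v 0.814 -1.586 -2.16
v 0.485 -1.189 -0.212
v 1.13 -1.109 -2.119
v 1.016 -0.551 -2.048
v 0.538 -0.239 -1.988
v -0.024 -0.356 -1.975
v -0.34 -0.833 -2.016
v -0.226 -1.391 -2.087
v 0.252 -1.703 -2.147
f 2 1 4
f 2 4 3
f 4 1 5
f 4 5 3
f 5 1 6
f 5 6 3
f 6 1 7
f 6 7 3
f 7 1 8
f 7 8 3
f 8 1 9
f 8 9 3
f 9 1 10
f 9 10 3
f 10 1 11
f 10 11 3
f 11 1 12
f 11 12 3
f 12 1 13
f 12 13 3
f 13 1 2
f 13 2 3
f 15 17 14
f 18 15 14
f 14 17 16
f 16 18 14
f 15 21 17
f 19 15 18
f 19 21 15
f 17 21 16
f 20 18 16
f 16 21 20
f 20 19 18
f 21 19 20
f 23 22 25
f 23 25 24
f 25 22 26
f 25 26 24
f 26 22 27
f 26 27 24
f 27 22 28
f 27 28 24
f 28 22 29
f 28 29 24
f 29 22 30
f 29 30 24
f 30 22 31
f 30 31 24
f 31 22 23
f 31 23 24



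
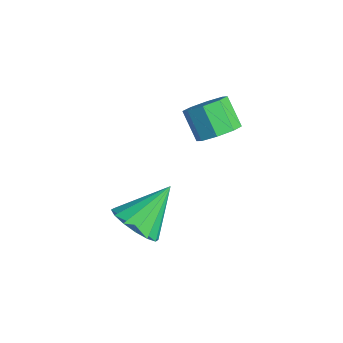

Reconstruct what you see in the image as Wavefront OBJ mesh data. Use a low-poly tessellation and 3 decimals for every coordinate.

v -2.628 1.532 -1.872
v -2.011 1.816 -1.237
v -3.036 1.753 -0.213
v -3.652 1.468 -0.848
v -2.353 2.358 -1.546
v -3.378 2.295 -0.522
v -2.856 2.416 -2.046
v -3.881 2.353 -1.022
v -3.225 1.956 -2.444
v -4.25 1.893 -1.42
v -3.244 1.247 -2.507
v -4.269 1.184 -1.483
v -2.902 0.705 -2.198
v -3.927 0.642 -1.174
v -2.399 0.647 -1.698
v -3.424 0.584 -0.674
v -2.03 1.107 -1.3
v -3.055 1.044 -0.276
v -0.564 -3.146 -3.354
v 0.138 -2.538 -3.943
v -0.796 -1.534 -1.966
v -0.375 -2.423 -4.162
v -0.939 -2.503 -4.164
v -1.402 -2.754 -3.949
v -1.641 -3.111 -3.575
v -1.591 -3.477 -3.142
v -1.266 -3.754 -2.765
v -0.753 -3.869 -2.547
v -0.189 -3.789 -2.544
v 0.274 -3.538 -2.759
v 0.513 -3.181 -3.133
v 0.463 -2.815 -3.567
f 2 1 5
f 2 5 3
f 3 5 6
f 3 6 4
f 5 1 7
f 5 7 6
f 6 7 8
f 6 8 4
f 7 1 9
f 7 9 8
f 8 9 10
f 8 10 4
f 9 1 11
f 9 11 10
f 10 11 12
f 10 12 4
f 11 1 13
f 11 13 12
f 12 13 14
f 12 14 4
f 13 1 15
f 13 15 14
f 14 15 16
f 14 16 4
f 15 1 17
f 15 17 16
f 16 17 18
f 16 18 4
f 17 1 2
f 17 2 18
f 18 2 3
f 18 3 4
f 20 19 22
f 20 22 21
f 22 19 23
f 22 23 21
f 23 19 24
f 23 24 21
f 24 19 25
f 24 25 21
f 25 19 26
f 25 26 21
f 26 19 27
f 26 27 21
f 27 19 28
f 27 28 21
f 28 19 29
f 28 29 21
f 29 19 30
f 29 30 21
f 30 19 31
f 30 31 21
f 31 19 32
f 31 32 21
f 32 19 20
f 32 20 21



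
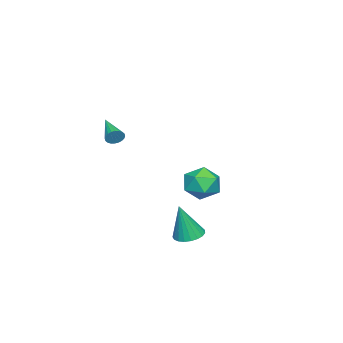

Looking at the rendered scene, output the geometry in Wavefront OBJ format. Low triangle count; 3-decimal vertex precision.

v 3.606 3.602 -2.41
v 4.422 3.716 -2.575
v 4.074 3.258 -0.33
v 4.317 4.041 -2.498
v 4.09 4.289 -2.405
v 3.779 4.419 -2.314
v 3.438 4.407 -2.239
v 3.126 4.256 -2.194
v 2.897 3.993 -2.186
v 2.791 3.661 -2.217
v 2.826 3.32 -2.282
v 2.995 3.027 -2.368
v 3.271 2.834 -2.462
v 3.604 2.773 -2.547
v 3.938 2.856 -2.608
v 4.214 3.068 -2.635
v 4.386 3.372 -2.623
v 3.33 -0.589 3.556
v 3.601 -0.654 4.007
v 2.03 -1.771 4.164
v 3.478 -0.494 4.056
v 3.334 -0.349 4.028
v 3.188 -0.241 3.929
v 3.065 -0.185 3.773
v 2.982 -0.191 3.584
v 2.952 -0.257 3.39
v 2.979 -0.374 3.222
v 3.06 -0.524 3.104
v 3.182 -0.684 3.056
v 3.327 -0.829 3.083
v 3.472 -0.937 3.182
v 3.596 -0.993 3.339
v 3.679 -0.987 3.528
v 3.709 -0.921 3.721
v 3.682 -0.804 3.89
v -4.156 1.398 -2.683
v -3.437 2.331 -2.461
v -3.203 0.349 -1.359
v -2.484 1.282 -1.137
v -3.639 1.324 -0.816
v -4.227 1.972 -1.634
v -2.413 0.708 -2.186
v -3.001 1.356 -3.004
v -2.36 1.905 -2.153
v -3.118 2.286 -1.306
v -3.522 0.394 -2.514
v -4.28 0.775 -1.667
f 2 1 4
f 2 4 3
f 4 1 5
f 4 5 3
f 5 1 6
f 5 6 3
f 6 1 7
f 6 7 3
f 7 1 8
f 7 8 3
f 8 1 9
f 8 9 3
f 9 1 10
f 9 10 3
f 10 1 11
f 10 11 3
f 11 1 12
f 11 12 3
f 12 1 13
f 12 13 3
f 13 1 14
f 13 14 3
f 14 1 15
f 14 15 3
f 15 1 16
f 15 16 3
f 16 1 17
f 16 17 3
f 17 1 2
f 17 2 3
f 19 18 21
f 19 21 20
f 21 18 22
f 21 22 20
f 22 18 23
f 22 23 20
f 23 18 24
f 23 24 20
f 24 18 25
f 24 25 20
f 25 18 26
f 25 26 20
f 26 18 27
f 26 27 20
f 27 18 28
f 27 28 20
f 28 18 29
f 28 29 20
f 29 18 30
f 29 30 20
f 30 18 31
f 30 31 20
f 31 18 32
f 31 32 20
f 32 18 33
f 32 33 20
f 33 18 34
f 33 34 20
f 34 18 35
f 34 35 20
f 35 18 19
f 35 19 20
f 36 47 41
f 36 41 37
f 36 37 43
f 36 43 46
f 36 46 47
f 37 41 45
f 41 47 40
f 47 46 38
f 46 43 42
f 43 37 44
f 39 45 40
f 39 40 38
f 39 38 42
f 39 42 44
f 39 44 45
f 40 45 41
f 38 40 47
f 42 38 46
f 44 42 43
f 45 44 37



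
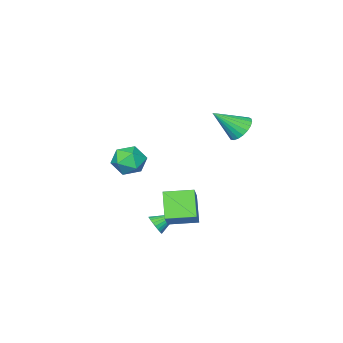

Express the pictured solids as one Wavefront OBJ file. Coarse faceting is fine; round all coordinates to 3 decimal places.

v -0.372 -3.788 -0.738
v 0.188 -3.035 -1.339
v 1.092 -4.065 0.279
v 1.652 -3.312 -0.322
v 0.823 -2.985 0.348
v -0.081 -2.814 -0.281
v 1.361 -4.286 -0.779
v 0.457 -4.115 -1.408
v 1.259 -3.343 -1.365
v 0.927 -2.539 -0.668
v 0.353 -4.561 -0.392
v 0.021 -3.757 0.305
v 2.295 1.519 -0.761
v 3.295 2.44 0.465
v 1.069 2.626 -0.593
v 2.069 3.547 0.633
v 3.011 2.513 -2.093
v 4.011 3.434 -0.867
v 1.785 3.62 -1.925
v 2.785 4.541 -0.699
v 2.482 0.86 -3.103
v 2.886 1.129 -2.642
v 1.338 1.4 -2.417
v 2.873 1.323 -2.817
v 2.8 1.446 -3.036
v 2.678 1.48 -3.265
v 2.527 1.419 -3.469
v 2.369 1.274 -3.618
v 2.228 1.065 -3.688
v 2.126 0.825 -3.67
v 2.078 0.59 -3.565
v 2.092 0.397 -3.39
v 2.165 0.274 -3.171
v 2.286 0.24 -2.942
v 2.437 0.3 -2.737
v 2.595 0.446 -2.589
v 2.736 0.655 -2.518
v 2.838 0.894 -2.537
v -2.834 1.788 2.868
v -2.409 1.356 2.176
v -1.526 0.952 4.192
v -2.216 1.686 2.194
v -2.13 2.033 2.328
v -2.166 2.339 2.556
v -2.316 2.549 2.838
v -2.557 2.627 3.125
v -2.845 2.561 3.368
v -3.131 2.361 3.524
v -3.366 2.062 3.567
v -3.509 1.716 3.489
v -3.535 1.382 3.304
v -3.44 1.119 3.043
v -3.24 0.971 2.752
v -2.969 0.965 2.481
v -2.676 1.101 2.278
f 1 12 6
f 1 6 2
f 1 2 8
f 1 8 11
f 1 11 12
f 2 6 10
f 6 12 5
f 12 11 3
f 11 8 7
f 8 2 9
f 4 10 5
f 4 5 3
f 4 3 7
f 4 7 9
f 4 9 10
f 5 10 6
f 3 5 12
f 7 3 11
f 9 7 8
f 10 9 2
f 14 16 13
f 17 14 13
f 13 16 15
f 15 17 13
f 14 20 16
f 18 14 17
f 18 20 14
f 16 20 15
f 19 17 15
f 15 20 19
f 19 18 17
f 20 18 19
f 22 21 24
f 22 24 23
f 24 21 25
f 24 25 23
f 25 21 26
f 25 26 23
f 26 21 27
f 26 27 23
f 27 21 28
f 27 28 23
f 28 21 29
f 28 29 23
f 29 21 30
f 29 30 23
f 30 21 31
f 30 31 23
f 31 21 32
f 31 32 23
f 32 21 33
f 32 33 23
f 33 21 34
f 33 34 23
f 34 21 35
f 34 35 23
f 35 21 36
f 35 36 23
f 36 21 37
f 36 37 23
f 37 21 38
f 37 38 23
f 38 21 22
f 38 22 23
f 40 39 42
f 40 42 41
f 42 39 43
f 42 43 41
f 43 39 44
f 43 44 41
f 44 39 45
f 44 45 41
f 45 39 46
f 45 46 41
f 46 39 47
f 46 47 41
f 47 39 48
f 47 48 41
f 48 39 49
f 48 49 41
f 49 39 50
f 49 50 41
f 50 39 51
f 50 51 41
f 51 39 52
f 51 52 41
f 52 39 53
f 52 53 41
f 53 39 54
f 53 54 41
f 54 39 55
f 54 55 41
f 55 39 40
f 55 40 41



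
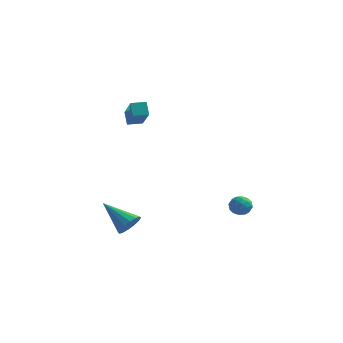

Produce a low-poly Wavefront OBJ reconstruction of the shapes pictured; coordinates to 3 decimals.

v -3.473 1.043 2.542
v -2.727 -0.154 3.725
v -2.787 1.474 2.547
v -2.041 0.278 3.729
v -3.179 0.582 1.891
v -2.433 -0.614 3.073
v -2.493 1.014 1.895
v -1.747 -0.183 3.078
v -2.217 -1.857 -3.989
v -1.762 -1.632 -3.424
v -3.803 -1.363 -2.911
v -1.814 -1.312 -3.647
v -1.974 -1.138 -3.961
v -2.199 -1.157 -4.283
v -2.429 -1.364 -4.527
v -2.602 -1.702 -4.626
v -2.672 -2.083 -4.555
v -2.621 -2.403 -4.332
v -2.461 -2.577 -4.017
v -2.236 -2.558 -3.695
v -2.006 -2.351 -3.452
v -1.833 -2.012 -3.352
v 1.821 2.003 -3.799
v 2.243 2.497 -3.76
v 2.597 1.323 -3.58
v 3.019 1.817 -3.541
v 2.556 1.748 -3.087
v 2.077 2.168 -3.223
v 2.763 1.652 -4.117
v 2.284 2.072 -4.253
v 2.826 2.281 -3.957
v 2.698 2.34 -3.32
v 2.142 1.48 -4.02
v 2.014 1.539 -3.383
v 1.964 2.31 -3.799
v 2.876 1.51 -3.541
v 2.604 1.469 -3.274
v 2.852 1.76 -3.251
v 1.866 2.116 -3.483
v 2.114 2.407 -3.46
v 2.298 1.966 -3.065
v 2.726 1.413 -3.88
v 2.974 1.704 -3.857
v 1.988 2.06 -4.089
v 2.236 2.351 -4.066
v 2.542 1.854 -4.275
v 2.555 2.473 -3.891
v 3.011 2.074 -3.762
v 2.861 1.976 -4.101
v 2.579 2.223 -4.181
v 2.479 2.508 -3.517
v 2.936 2.108 -3.388
v 2.663 2.067 -3.122
v 2.381 2.314 -3.202
v 2.822 2.381 -3.633
v 1.904 1.712 -3.952
v 2.361 1.312 -3.823
v 2.459 1.506 -4.138
v 2.177 1.753 -4.218
v 1.829 1.746 -3.578
v 2.285 1.347 -3.449
v 2.261 1.597 -3.159
v 1.979 1.844 -3.239
v 2.018 1.439 -3.707
f 2 4 1
f 5 2 1
f 1 4 3
f 3 5 1
f 2 8 4
f 6 2 5
f 6 8 2
f 4 8 3
f 7 5 3
f 3 8 7
f 7 6 5
f 8 6 7
f 10 9 12
f 10 12 11
f 12 9 13
f 12 13 11
f 13 9 14
f 13 14 11
f 14 9 15
f 14 15 11
f 15 9 16
f 15 16 11
f 16 9 17
f 16 17 11
f 17 9 18
f 17 18 11
f 18 9 19
f 18 19 11
f 19 9 20
f 19 20 11
f 20 9 21
f 20 21 11
f 21 9 22
f 21 22 11
f 22 9 10
f 22 10 11
f 23 60 39
f 60 34 63
f 39 63 28
f 60 63 39
f 23 39 35
f 39 28 40
f 35 40 24
f 39 40 35
f 23 35 44
f 35 24 45
f 44 45 30
f 35 45 44
f 23 44 56
f 44 30 59
f 56 59 33
f 44 59 56
f 23 56 60
f 56 33 64
f 60 64 34
f 56 64 60
f 24 40 51
f 40 28 54
f 51 54 32
f 40 54 51
f 28 63 41
f 63 34 62
f 41 62 27
f 63 62 41
f 34 64 61
f 64 33 57
f 61 57 25
f 64 57 61
f 33 59 58
f 59 30 46
f 58 46 29
f 59 46 58
f 30 45 50
f 45 24 47
f 50 47 31
f 45 47 50
f 26 52 38
f 52 32 53
f 38 53 27
f 52 53 38
f 26 38 36
f 38 27 37
f 36 37 25
f 38 37 36
f 26 36 43
f 36 25 42
f 43 42 29
f 36 42 43
f 26 43 48
f 43 29 49
f 48 49 31
f 43 49 48
f 26 48 52
f 48 31 55
f 52 55 32
f 48 55 52
f 27 53 41
f 53 32 54
f 41 54 28
f 53 54 41
f 25 37 61
f 37 27 62
f 61 62 34
f 37 62 61
f 29 42 58
f 42 25 57
f 58 57 33
f 42 57 58
f 31 49 50
f 49 29 46
f 50 46 30
f 49 46 50
f 32 55 51
f 55 31 47
f 51 47 24
f 55 47 51



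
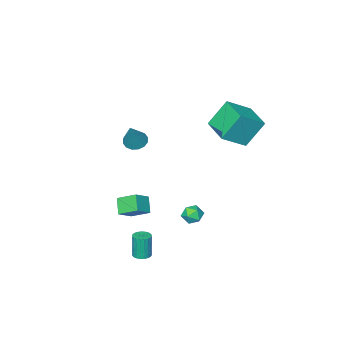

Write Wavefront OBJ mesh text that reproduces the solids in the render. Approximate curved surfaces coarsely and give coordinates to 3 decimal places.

v -1.09 0.225 -4.215
v -0.758 0.632 -3.73
v -0.882 -0.712 -3.57
v -0.55 -0.305 -3.085
v -1.258 -0.25 -3.174
v -1.386 0.329 -3.573
v -0.254 -0.409 -3.727
v -0.382 0.17 -4.126
v -0.241 0.24 -3.429
v -0.861 0.339 -3.087
v -0.779 -0.419 -4.213
v -1.399 -0.32 -3.871
v -3.501 0.188 2.447
v -4.512 0.605 4.073
v -2.98 1.989 2.309
v -3.991 2.406 3.936
v -2.009 -0.166 3.464
v -3.02 0.251 5.091
v -1.488 1.635 3.327
v -2.499 2.052 4.953
v 3.757 1.135 -4.275
v 4.159 1.49 -4.213
v 4.045 1.36 -2.723
v 3.643 1.005 -2.785
v 3.979 1.624 -4.215
v 3.865 1.493 -2.725
v 3.76 1.673 -4.228
v 3.646 1.543 -2.738
v 3.541 1.63 -4.248
v 3.427 1.499 -2.758
v 3.359 1.5 -4.273
v 3.245 1.37 -2.784
v 3.246 1.308 -4.299
v 3.132 1.177 -2.809
v 3.221 1.086 -4.32
v 3.107 0.955 -2.83
v 3.289 0.872 -4.334
v 3.175 0.742 -2.844
v 3.438 0.704 -4.337
v 3.324 0.573 -2.847
v 3.642 0.611 -4.33
v 3.528 0.48 -2.84
v 3.866 0.608 -4.313
v 3.752 0.477 -2.823
v 4.071 0.696 -4.289
v 3.957 0.566 -2.8
v 4.222 0.861 -4.263
v 4.108 0.73 -2.774
v 4.292 1.072 -4.239
v 4.178 0.942 -2.75
v 4.27 1.295 -4.222
v 4.156 1.164 -2.732
v 1.575 -2.773 -2.876
v 2.572 -2.657 -2.184
v 1.016 -1.732 -2.246
v 2.013 -1.615 -1.553
v 2.027 -2.065 -3.647
v 3.024 -1.948 -2.954
v 1.468 -1.023 -3.016
v 2.465 -0.907 -2.324
v 0.931 -3.013 1.821
v 1.456 -2.675 1.442
v 1.749 -2.427 3.479
v 1.184 -2.417 1.485
v 0.844 -2.318 1.618
v 0.528 -2.405 1.805
v 0.319 -2.656 1.996
v 0.275 -3.002 2.14
v 0.406 -3.351 2.199
v 0.678 -3.61 2.157
v 1.018 -3.709 2.024
v 1.334 -3.622 1.837
v 1.543 -3.371 1.646
v 1.587 -3.025 1.501
f 1 12 6
f 1 6 2
f 1 2 8
f 1 8 11
f 1 11 12
f 2 6 10
f 6 12 5
f 12 11 3
f 11 8 7
f 8 2 9
f 4 10 5
f 4 5 3
f 4 3 7
f 4 7 9
f 4 9 10
f 5 10 6
f 3 5 12
f 7 3 11
f 9 7 8
f 10 9 2
f 14 16 13
f 17 14 13
f 13 16 15
f 15 17 13
f 14 20 16
f 18 14 17
f 18 20 14
f 16 20 15
f 19 17 15
f 15 20 19
f 19 18 17
f 20 18 19
f 22 21 25
f 22 25 23
f 23 25 26
f 23 26 24
f 25 21 27
f 25 27 26
f 26 27 28
f 26 28 24
f 27 21 29
f 27 29 28
f 28 29 30
f 28 30 24
f 29 21 31
f 29 31 30
f 30 31 32
f 30 32 24
f 31 21 33
f 31 33 32
f 32 33 34
f 32 34 24
f 33 21 35
f 33 35 34
f 34 35 36
f 34 36 24
f 35 21 37
f 35 37 36
f 36 37 38
f 36 38 24
f 37 21 39
f 37 39 38
f 38 39 40
f 38 40 24
f 39 21 41
f 39 41 40
f 40 41 42
f 40 42 24
f 41 21 43
f 41 43 42
f 42 43 44
f 42 44 24
f 43 21 45
f 43 45 44
f 44 45 46
f 44 46 24
f 45 21 47
f 45 47 46
f 46 47 48
f 46 48 24
f 47 21 49
f 47 49 48
f 48 49 50
f 48 50 24
f 49 21 51
f 49 51 50
f 50 51 52
f 50 52 24
f 51 21 22
f 51 22 52
f 52 22 23
f 52 23 24
f 54 56 53
f 57 54 53
f 53 56 55
f 55 57 53
f 54 60 56
f 58 54 57
f 58 60 54
f 56 60 55
f 59 57 55
f 55 60 59
f 59 58 57
f 60 58 59
f 62 61 64
f 62 64 63
f 64 61 65
f 64 65 63
f 65 61 66
f 65 66 63
f 66 61 67
f 66 67 63
f 67 61 68
f 67 68 63
f 68 61 69
f 68 69 63
f 69 61 70
f 69 70 63
f 70 61 71
f 70 71 63
f 71 61 72
f 71 72 63
f 72 61 73
f 72 73 63
f 73 61 74
f 73 74 63
f 74 61 62
f 74 62 63



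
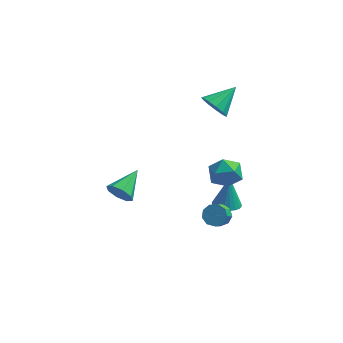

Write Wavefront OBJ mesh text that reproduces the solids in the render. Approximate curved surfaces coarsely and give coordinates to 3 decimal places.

v 2.1 -0.836 -2.629
v 2.806 -0.603 -2.727
v 2.16 -0.304 -0.931
v 2.656 -0.362 -2.797
v 2.421 -0.193 -2.842
v 2.138 -0.122 -2.854
v 1.848 -0.16 -2.832
v 1.597 -0.3 -2.779
v 1.423 -0.523 -2.703
v 1.352 -0.793 -2.616
v 1.394 -1.069 -2.531
v 1.544 -1.311 -2.46
v 1.779 -1.48 -2.416
v 2.062 -1.551 -2.403
v 2.352 -1.513 -2.425
v 2.603 -1.372 -2.478
v 2.777 -1.15 -2.554
v 2.849 -0.88 -2.641
v 1.911 -0.802 0.946
v 2.74 -1.185 1.193
v 1.48 -2.135 0.327
v 2.309 -2.518 0.574
v 1.677 -2.287 1.24
v 1.944 -1.463 1.622
v 2.276 -1.857 -0.102
v 2.543 -1.033 0.28
v 2.966 -1.837 0.545
v 2.596 -2.103 1.375
v 1.624 -1.217 0.145
v 1.254 -1.483 0.975
v 2.038 -3.102 -1.228
v 2.513 -3.439 -1.468
v 2.357 -4.155 -0.773
v 1.882 -3.818 -0.532
v 2.661 -3.174 -1.162
v 2.504 -3.89 -0.466
v 2.517 -2.875 -0.886
v 2.36 -3.591 -0.191
v 2.149 -2.683 -0.771
v 1.993 -3.398 -0.076
v 1.729 -2.686 -0.869
v 1.573 -3.402 -0.174
v 1.454 -2.885 -1.135
v 1.298 -3.6 -0.44
v 1.452 -3.185 -1.444
v 1.296 -3.9 -0.749
v 1.725 -3.446 -1.652
v 1.568 -4.162 -0.957
v 2.144 -3.547 -1.661
v 1.987 -4.262 -0.966
v -3.399 -0.397 -3.024
v -3.168 -0.752 -2.357
v -2.741 1.137 -2.436
v -2.744 -0.769 -2.787
v -2.704 -0.569 -3.356
v -3.071 -0.267 -3.73
v -3.631 -0.042 -3.691
v -4.055 -0.025 -3.26
v -4.095 -0.226 -2.691
v -3.728 -0.527 -2.317
v 0.892 3.002 1.557
v 1.294 3.214 0.815
v 1.848 4.078 2.383
v 0.913 3.52 0.858
v 0.525 3.661 1.123
v 0.254 3.593 1.526
v 0.185 3.337 1.938
v 0.341 2.975 2.23
v 0.671 2.621 2.308
v 1.072 2.389 2.147
v 1.415 2.351 1.799
v 1.592 2.519 1.374
v 1.547 2.841 1.008
f 2 1 4
f 2 4 3
f 4 1 5
f 4 5 3
f 5 1 6
f 5 6 3
f 6 1 7
f 6 7 3
f 7 1 8
f 7 8 3
f 8 1 9
f 8 9 3
f 9 1 10
f 9 10 3
f 10 1 11
f 10 11 3
f 11 1 12
f 11 12 3
f 12 1 13
f 12 13 3
f 13 1 14
f 13 14 3
f 14 1 15
f 14 15 3
f 15 1 16
f 15 16 3
f 16 1 17
f 16 17 3
f 17 1 18
f 17 18 3
f 18 1 2
f 18 2 3
f 19 30 24
f 19 24 20
f 19 20 26
f 19 26 29
f 19 29 30
f 20 24 28
f 24 30 23
f 30 29 21
f 29 26 25
f 26 20 27
f 22 28 23
f 22 23 21
f 22 21 25
f 22 25 27
f 22 27 28
f 23 28 24
f 21 23 30
f 25 21 29
f 27 25 26
f 28 27 20
f 32 31 35
f 32 35 33
f 33 35 36
f 33 36 34
f 35 31 37
f 35 37 36
f 36 37 38
f 36 38 34
f 37 31 39
f 37 39 38
f 38 39 40
f 38 40 34
f 39 31 41
f 39 41 40
f 40 41 42
f 40 42 34
f 41 31 43
f 41 43 42
f 42 43 44
f 42 44 34
f 43 31 45
f 43 45 44
f 44 45 46
f 44 46 34
f 45 31 47
f 45 47 46
f 46 47 48
f 46 48 34
f 47 31 49
f 47 49 48
f 48 49 50
f 48 50 34
f 49 31 32
f 49 32 50
f 50 32 33
f 50 33 34
f 52 51 54
f 52 54 53
f 54 51 55
f 54 55 53
f 55 51 56
f 55 56 53
f 56 51 57
f 56 57 53
f 57 51 58
f 57 58 53
f 58 51 59
f 58 59 53
f 59 51 60
f 59 60 53
f 60 51 52
f 60 52 53
f 62 61 64
f 62 64 63
f 64 61 65
f 64 65 63
f 65 61 66
f 65 66 63
f 66 61 67
f 66 67 63
f 67 61 68
f 67 68 63
f 68 61 69
f 68 69 63
f 69 61 70
f 69 70 63
f 70 61 71
f 70 71 63
f 71 61 72
f 71 72 63
f 72 61 73
f 72 73 63
f 73 61 62
f 73 62 63



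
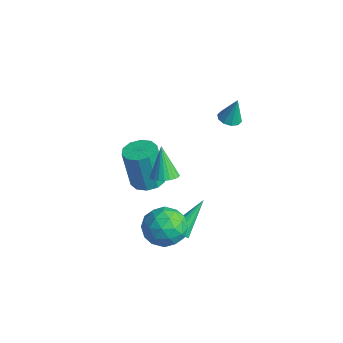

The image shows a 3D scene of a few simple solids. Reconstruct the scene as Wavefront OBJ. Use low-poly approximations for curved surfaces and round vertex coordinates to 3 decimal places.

v 0.313 -1.608 -2.77
v 0.823 -1.457 -2.864
v 0.107 -0.112 -1.49
v 0.627 -1.298 -3.082
v 0.311 -1.257 -3.181
v -0.005 -1.35 -3.123
v -0.198 -1.542 -2.93
v -0.196 -1.759 -2.676
v 0 -1.918 -2.459
v 0.316 -1.959 -2.36
v 0.631 -1.865 -2.418
v 0.825 -1.674 -2.611
v 0.306 -2.287 -0.608
v 0.931 -2.044 -1.432
v 1.169 -3.756 -0.388
v 1.794 -3.513 -1.212
v 1.862 -2.955 -0.311
v 1.328 -2.047 -0.447
v 0.772 -3.753 -1.373
v 0.238 -2.845 -1.509
v 1.218 -2.95 -1.905
v 1.892 -2.456 -1.248
v 0.208 -3.344 -0.572
v 0.882 -2.85 0.085
v 0.543 -2.036 -1.039
v 1.557 -3.764 -0.781
v 1.597 -3.436 -0.251
v 1.964 -3.292 -0.736
v 0.776 -2.038 -0.46
v 1.143 -1.895 -0.945
v 1.69 -2.43 -0.286
v 0.957 -3.905 -0.875
v 1.324 -3.762 -1.36
v 0.136 -2.508 -1.084
v 0.503 -2.364 -1.569
v 0.41 -3.37 -1.534
v 1.079 -2.426 -1.801
v 1.586 -3.29 -1.672
v 0.985 -3.431 -1.767
v 0.672 -2.897 -1.847
v 1.475 -2.136 -1.416
v 1.982 -2.999 -1.287
v 2.022 -2.671 -0.757
v 1.708 -2.137 -0.837
v 1.644 -2.668 -1.694
v 0.118 -2.801 -0.533
v 0.625 -3.664 -0.404
v 0.392 -3.663 -0.983
v 0.078 -3.129 -1.063
v 0.514 -2.51 -0.148
v 1.021 -3.374 -0.019
v 1.428 -2.903 0.027
v 1.115 -2.369 -0.053
v 0.456 -3.132 -0.126
v -2.813 -1.025 -1.875
v -2.138 -0.589 -1.715
v -2.491 -0.799 0.354
v -3.167 -1.235 0.195
v -2.527 -0.267 -1.749
v -2.881 -0.477 0.321
v -3.026 -0.234 -1.831
v -3.38 -0.445 0.239
v -3.444 -0.504 -1.929
v -3.797 -0.714 0.14
v -3.621 -0.972 -2.007
v -3.974 -1.183 0.062
v -3.489 -1.461 -2.034
v -3.842 -1.671 0.035
v -3.099 -1.783 -2.001
v -3.453 -1.993 0.069
v -2.6 -1.815 -1.919
v -2.954 -2.026 0.151
v -2.183 -1.546 -1.82
v -2.536 -1.756 0.249
v -2.006 -1.077 -1.742
v -2.359 -1.288 0.327
v -0.529 1.737 2.882
v -0.046 1.454 2.865
v -0.331 2.003 4.138
v 0.02 1.784 2.785
v -0.123 2.096 2.741
v -0.422 2.271 2.751
v -0.762 2.241 2.811
v -1.012 2.019 2.898
v -1.079 1.689 2.978
v -0.935 1.377 3.022
v -0.636 1.203 3.012
v -0.297 1.232 2.952
v 0.479 -2.472 1.962
v 1.039 -2.59 2.248
v -0.179 -2.168 3.378
v 1.058 -2.345 2.204
v 0.988 -2.12 2.123
v 0.841 -1.947 2.018
v 0.639 -1.855 1.904
v 0.412 -1.857 1.799
v 0.196 -1.952 1.719
v 0.022 -2.127 1.676
v -0.081 -2.354 1.677
v -0.1 -2.599 1.721
v -0.03 -2.825 1.802
v 0.117 -2.997 1.907
v 0.319 -3.089 2.021
v 0.546 -3.087 2.126
v 0.762 -2.992 2.206
v 0.935 -2.817 2.249
f 2 1 4
f 2 4 3
f 4 1 5
f 4 5 3
f 5 1 6
f 5 6 3
f 6 1 7
f 6 7 3
f 7 1 8
f 7 8 3
f 8 1 9
f 8 9 3
f 9 1 10
f 9 10 3
f 10 1 11
f 10 11 3
f 11 1 12
f 11 12 3
f 12 1 2
f 12 2 3
f 13 50 29
f 50 24 53
f 29 53 18
f 50 53 29
f 13 29 25
f 29 18 30
f 25 30 14
f 29 30 25
f 13 25 34
f 25 14 35
f 34 35 20
f 25 35 34
f 13 34 46
f 34 20 49
f 46 49 23
f 34 49 46
f 13 46 50
f 46 23 54
f 50 54 24
f 46 54 50
f 14 30 41
f 30 18 44
f 41 44 22
f 30 44 41
f 18 53 31
f 53 24 52
f 31 52 17
f 53 52 31
f 24 54 51
f 54 23 47
f 51 47 15
f 54 47 51
f 23 49 48
f 49 20 36
f 48 36 19
f 49 36 48
f 20 35 40
f 35 14 37
f 40 37 21
f 35 37 40
f 16 42 28
f 42 22 43
f 28 43 17
f 42 43 28
f 16 28 26
f 28 17 27
f 26 27 15
f 28 27 26
f 16 26 33
f 26 15 32
f 33 32 19
f 26 32 33
f 16 33 38
f 33 19 39
f 38 39 21
f 33 39 38
f 16 38 42
f 38 21 45
f 42 45 22
f 38 45 42
f 17 43 31
f 43 22 44
f 31 44 18
f 43 44 31
f 15 27 51
f 27 17 52
f 51 52 24
f 27 52 51
f 19 32 48
f 32 15 47
f 48 47 23
f 32 47 48
f 21 39 40
f 39 19 36
f 40 36 20
f 39 36 40
f 22 45 41
f 45 21 37
f 41 37 14
f 45 37 41
f 56 55 59
f 56 59 57
f 57 59 60
f 57 60 58
f 59 55 61
f 59 61 60
f 60 61 62
f 60 62 58
f 61 55 63
f 61 63 62
f 62 63 64
f 62 64 58
f 63 55 65
f 63 65 64
f 64 65 66
f 64 66 58
f 65 55 67
f 65 67 66
f 66 67 68
f 66 68 58
f 67 55 69
f 67 69 68
f 68 69 70
f 68 70 58
f 69 55 71
f 69 71 70
f 70 71 72
f 70 72 58
f 71 55 73
f 71 73 72
f 72 73 74
f 72 74 58
f 73 55 75
f 73 75 74
f 74 75 76
f 74 76 58
f 75 55 56
f 75 56 76
f 76 56 57
f 76 57 58
f 78 77 80
f 78 80 79
f 80 77 81
f 80 81 79
f 81 77 82
f 81 82 79
f 82 77 83
f 82 83 79
f 83 77 84
f 83 84 79
f 84 77 85
f 84 85 79
f 85 77 86
f 85 86 79
f 86 77 87
f 86 87 79
f 87 77 88
f 87 88 79
f 88 77 78
f 88 78 79
f 90 89 92
f 90 92 91
f 92 89 93
f 92 93 91
f 93 89 94
f 93 94 91
f 94 89 95
f 94 95 91
f 95 89 96
f 95 96 91
f 96 89 97
f 96 97 91
f 97 89 98
f 97 98 91
f 98 89 99
f 98 99 91
f 99 89 100
f 99 100 91
f 100 89 101
f 100 101 91
f 101 89 102
f 101 102 91
f 102 89 103
f 102 103 91
f 103 89 104
f 103 104 91
f 104 89 105
f 104 105 91
f 105 89 106
f 105 106 91
f 106 89 90
f 106 90 91



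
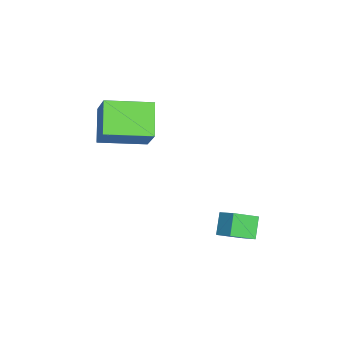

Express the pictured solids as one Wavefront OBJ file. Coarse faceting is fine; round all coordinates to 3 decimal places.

v 0.05 0.448 -1.104
v 0.646 1.017 -0.631
v -0.441 1.449 -1.691
v 0.155 2.019 -1.218
v 0.785 0.341 -1.902
v 1.381 0.911 -1.429
v 0.294 1.343 -2.489
v 0.89 1.912 -2.016
v -2.649 -4.705 0.904
v -4.005 -4.776 1.993
v -3.001 -2.637 0.601
v -4.356 -2.707 1.689
v -1.604 -4.333 2.231
v -2.959 -4.403 3.319
v -1.955 -2.264 1.927
v -3.311 -2.335 3.016
f 2 4 1
f 5 2 1
f 1 4 3
f 3 5 1
f 2 8 4
f 6 2 5
f 6 8 2
f 4 8 3
f 7 5 3
f 3 8 7
f 7 6 5
f 8 6 7
f 10 12 9
f 13 10 9
f 9 12 11
f 11 13 9
f 10 16 12
f 14 10 13
f 14 16 10
f 12 16 11
f 15 13 11
f 11 16 15
f 15 14 13
f 16 14 15



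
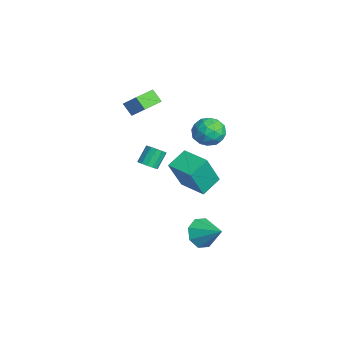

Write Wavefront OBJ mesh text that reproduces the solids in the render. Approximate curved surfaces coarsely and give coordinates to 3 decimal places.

v -3.475 1.996 2.722
v -3.974 1.651 3.373
v -2.915 2.563 3.451
v -3.414 2.218 4.102
v -2.526 0.882 2.858
v -3.025 0.537 3.509
v -1.966 1.449 3.587
v -2.465 1.104 4.238
v 1.242 4.523 4.205
v 1.981 4.438 3.637
v 0.479 3.522 3.363
v 1.218 3.437 2.795
v 1.26 3.107 3.67
v 1.731 3.725 4.19
v 0.729 4.235 2.81
v 1.2 4.853 3.33
v 1.664 4.259 2.775
v 1.992 3.562 3.306
v 0.468 4.398 3.694
v 0.796 3.701 4.225
v 1.678 4.568 3.995
v 0.782 3.392 3.005
v 0.806 3.198 3.519
v 1.24 3.148 3.185
v 1.531 4.15 4.32
v 1.966 4.099 3.986
v 1.542 3.317 4.005
v 0.494 3.861 3.014
v 0.929 3.81 2.68
v 1.22 4.812 3.815
v 1.654 4.762 3.481
v 0.918 4.643 2.995
v 1.926 4.413 3.154
v 1.478 3.825 2.659
v 1.191 4.294 2.668
v 1.468 4.658 2.974
v 2.119 4.004 3.467
v 1.671 3.415 2.972
v 1.695 3.221 3.486
v 1.972 3.585 3.792
v 1.933 3.899 2.96
v 0.789 4.545 4.028
v 0.341 3.956 3.533
v 0.488 4.375 3.208
v 0.765 4.739 3.514
v 0.982 4.135 4.341
v 0.534 3.547 3.846
v 0.992 3.302 4.026
v 1.269 3.666 4.332
v 0.527 4.061 4.04
v 2.183 3.418 -3.424
v 2.72 2.623 -3.419
v 3.277 4.162 -2.656
v 2.846 3.044 -4.008
v 2.584 3.684 -4.254
v 2.087 4.169 -4.014
v 1.646 4.214 -3.429
v 1.519 3.793 -2.84
v 1.781 3.152 -2.594
v 2.278 2.667 -2.833
v -0.155 3.775 -0.195
v 0.285 2.978 1.664
v 1.214 4.583 -0.173
v 1.654 3.787 1.687
v 0.446 2.773 -0.767
v 0.886 1.977 1.093
v 1.815 3.582 -0.744
v 2.255 2.785 1.115
v -0.607 1.25 0.224
v -0.137 1.139 0.527
v -0.563 1.719 1.399
v -1.033 1.83 1.096
v -0.082 1.415 0.372
v -0.507 1.994 1.243
v -0.193 1.638 0.169
v -0.619 2.217 1.041
v -0.435 1.738 -0.016
v -0.861 2.317 0.856
v -0.732 1.683 -0.125
v -1.158 2.263 0.747
v -0.99 1.491 -0.123
v -1.416 2.07 0.749
v -1.126 1.223 -0.011
v -1.552 1.802 0.861
v -1.097 0.963 0.176
v -1.523 1.542 1.048
v -0.913 0.794 0.378
v -1.338 1.374 1.25
v -0.631 0.771 0.531
v -1.057 1.35 1.403
v -0.342 0.899 0.587
v -0.768 1.479 1.459
f 2 4 1
f 5 2 1
f 1 4 3
f 3 5 1
f 2 8 4
f 6 2 5
f 6 8 2
f 4 8 3
f 7 5 3
f 3 8 7
f 7 6 5
f 8 6 7
f 9 46 25
f 46 20 49
f 25 49 14
f 46 49 25
f 9 25 21
f 25 14 26
f 21 26 10
f 25 26 21
f 9 21 30
f 21 10 31
f 30 31 16
f 21 31 30
f 9 30 42
f 30 16 45
f 42 45 19
f 30 45 42
f 9 42 46
f 42 19 50
f 46 50 20
f 42 50 46
f 10 26 37
f 26 14 40
f 37 40 18
f 26 40 37
f 14 49 27
f 49 20 48
f 27 48 13
f 49 48 27
f 20 50 47
f 50 19 43
f 47 43 11
f 50 43 47
f 19 45 44
f 45 16 32
f 44 32 15
f 45 32 44
f 16 31 36
f 31 10 33
f 36 33 17
f 31 33 36
f 12 38 24
f 38 18 39
f 24 39 13
f 38 39 24
f 12 24 22
f 24 13 23
f 22 23 11
f 24 23 22
f 12 22 29
f 22 11 28
f 29 28 15
f 22 28 29
f 12 29 34
f 29 15 35
f 34 35 17
f 29 35 34
f 12 34 38
f 34 17 41
f 38 41 18
f 34 41 38
f 13 39 27
f 39 18 40
f 27 40 14
f 39 40 27
f 11 23 47
f 23 13 48
f 47 48 20
f 23 48 47
f 15 28 44
f 28 11 43
f 44 43 19
f 28 43 44
f 17 35 36
f 35 15 32
f 36 32 16
f 35 32 36
f 18 41 37
f 41 17 33
f 37 33 10
f 41 33 37
f 52 51 54
f 52 54 53
f 54 51 55
f 54 55 53
f 55 51 56
f 55 56 53
f 56 51 57
f 56 57 53
f 57 51 58
f 57 58 53
f 58 51 59
f 58 59 53
f 59 51 60
f 59 60 53
f 60 51 52
f 60 52 53
f 62 64 61
f 65 62 61
f 61 64 63
f 63 65 61
f 62 68 64
f 66 62 65
f 66 68 62
f 64 68 63
f 67 65 63
f 63 68 67
f 67 66 65
f 68 66 67
f 70 69 73
f 70 73 71
f 71 73 74
f 71 74 72
f 73 69 75
f 73 75 74
f 74 75 76
f 74 76 72
f 75 69 77
f 75 77 76
f 76 77 78
f 76 78 72
f 77 69 79
f 77 79 78
f 78 79 80
f 78 80 72
f 79 69 81
f 79 81 80
f 80 81 82
f 80 82 72
f 81 69 83
f 81 83 82
f 82 83 84
f 82 84 72
f 83 69 85
f 83 85 84
f 84 85 86
f 84 86 72
f 85 69 87
f 85 87 86
f 86 87 88
f 86 88 72
f 87 69 89
f 87 89 88
f 88 89 90
f 88 90 72
f 89 69 91
f 89 91 90
f 90 91 92
f 90 92 72
f 91 69 70
f 91 70 92
f 92 70 71
f 92 71 72

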